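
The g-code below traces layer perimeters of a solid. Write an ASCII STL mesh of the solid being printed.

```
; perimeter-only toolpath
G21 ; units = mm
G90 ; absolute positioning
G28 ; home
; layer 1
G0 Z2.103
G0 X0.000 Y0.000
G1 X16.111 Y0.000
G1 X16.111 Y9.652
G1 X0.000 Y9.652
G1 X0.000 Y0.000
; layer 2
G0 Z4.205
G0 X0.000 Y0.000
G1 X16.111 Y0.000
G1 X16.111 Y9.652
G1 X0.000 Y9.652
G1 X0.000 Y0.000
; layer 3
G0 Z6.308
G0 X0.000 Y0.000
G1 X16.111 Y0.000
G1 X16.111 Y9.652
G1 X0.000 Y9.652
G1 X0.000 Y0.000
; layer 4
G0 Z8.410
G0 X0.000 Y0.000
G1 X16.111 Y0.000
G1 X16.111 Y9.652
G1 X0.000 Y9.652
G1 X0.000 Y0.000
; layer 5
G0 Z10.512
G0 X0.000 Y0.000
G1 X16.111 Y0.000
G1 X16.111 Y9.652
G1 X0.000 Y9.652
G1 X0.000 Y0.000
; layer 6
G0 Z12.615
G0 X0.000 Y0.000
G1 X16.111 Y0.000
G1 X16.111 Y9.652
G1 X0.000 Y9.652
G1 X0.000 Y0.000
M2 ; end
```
solid part
  facet normal 0.0000 0.0000 -1.0000
    outer loop
      vertex 16.111 9.652 0.000
      vertex 16.111 0.000 0.000
      vertex 0.000 0.000 0.000
    endloop
  endfacet
  facet normal 0.0000 0.0000 -1.0000
    outer loop
      vertex 0.000 9.652 0.000
      vertex 16.111 9.652 0.000
      vertex 0.000 0.000 0.000
    endloop
  endfacet
  facet normal 0.0000 0.0000 1.0000
    outer loop
      vertex 0.000 0.000 12.615
      vertex 16.111 0.000 12.615
      vertex 16.111 9.652 12.615
    endloop
  endfacet
  facet normal 0.0000 0.0000 1.0000
    outer loop
      vertex 0.000 0.000 12.615
      vertex 16.111 9.652 12.615
      vertex 0.000 9.652 12.615
    endloop
  endfacet
  facet normal 0.0000 -1.0000 0.0000
    outer loop
      vertex 0.000 0.000 0.000
      vertex 16.111 0.000 0.000
      vertex 16.111 0.000 12.615
    endloop
  endfacet
  facet normal 0.0000 -1.0000 0.0000
    outer loop
      vertex 0.000 0.000 0.000
      vertex 16.111 0.000 12.615
      vertex 0.000 0.000 12.615
    endloop
  endfacet
  facet normal 0.0000 1.0000 0.0000
    outer loop
      vertex 16.111 9.652 12.615
      vertex 16.111 9.652 0.000
      vertex 0.000 9.652 0.000
    endloop
  endfacet
  facet normal 0.0000 1.0000 0.0000
    outer loop
      vertex 0.000 9.652 12.615
      vertex 16.111 9.652 12.615
      vertex 0.000 9.652 0.000
    endloop
  endfacet
  facet normal -1.0000 0.0000 0.0000
    outer loop
      vertex 0.000 9.652 12.615
      vertex 0.000 9.652 0.000
      vertex 0.000 0.000 0.000
    endloop
  endfacet
  facet normal -1.0000 0.0000 0.0000
    outer loop
      vertex 0.000 0.000 12.615
      vertex 0.000 9.652 12.615
      vertex 0.000 0.000 0.000
    endloop
  endfacet
  facet normal 1.0000 0.0000 0.0000
    outer loop
      vertex 16.111 0.000 0.000
      vertex 16.111 9.652 0.000
      vertex 16.111 9.652 12.615
    endloop
  endfacet
  facet normal 1.0000 0.0000 0.0000
    outer loop
      vertex 16.111 0.000 0.000
      vertex 16.111 9.652 12.615
      vertex 16.111 0.000 12.615
    endloop
  endfacet
endsolid part

The G0 Z moves step by Δz≈2.103 mm. Every layer's G1 loop is the same polygon, so the solid is a straight extrusion of it from z=0 to z≈12.6. Closing with flat bottom and top caps and triangulating gives 12 facets — a rectangular box, roughly 16.1 × 9.65 mm footprint and 12.6 mm tall.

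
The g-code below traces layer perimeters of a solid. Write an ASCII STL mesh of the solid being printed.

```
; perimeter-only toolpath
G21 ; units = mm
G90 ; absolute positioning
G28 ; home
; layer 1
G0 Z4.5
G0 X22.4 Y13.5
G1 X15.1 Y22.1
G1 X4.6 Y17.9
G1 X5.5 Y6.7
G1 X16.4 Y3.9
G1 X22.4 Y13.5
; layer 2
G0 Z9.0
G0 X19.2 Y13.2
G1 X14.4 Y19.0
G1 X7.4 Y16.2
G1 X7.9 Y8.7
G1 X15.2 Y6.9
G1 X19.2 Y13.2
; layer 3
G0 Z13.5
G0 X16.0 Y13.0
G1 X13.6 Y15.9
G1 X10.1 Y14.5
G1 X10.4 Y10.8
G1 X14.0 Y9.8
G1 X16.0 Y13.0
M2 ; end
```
solid part
  facet normal 0.0000 0.0000 -1.0000
    outer loop
      vertex 1.9 19.6 0.0
      vertex 15.9 25.2 0.0
      vertex 25.6 13.7 0.0
    endloop
  endfacet
  facet normal 0.0000 0.0000 -1.0000
    outer loop
      vertex 3.0 4.6 0.0
      vertex 1.9 19.6 0.0
      vertex 25.6 13.7 0.0
    endloop
  endfacet
  facet normal 0.0000 0.0000 -1.0000
    outer loop
      vertex 17.6 0.9 0.0
      vertex 3.0 4.6 0.0
      vertex 25.6 13.7 0.0
    endloop
  endfacet
  facet normal 0.6624 0.5587 0.4990
    outer loop
      vertex 25.6 13.7 0.0
      vertex 15.9 25.2 0.0
      vertex 12.8 12.8 18.0
    endloop
  endfacet
  facet normal -0.3219 0.8047 0.4989
    outer loop
      vertex 15.9 25.2 0.0
      vertex 1.9 19.6 0.0
      vertex 12.8 12.8 18.0
    endloop
  endfacet
  facet normal -0.8641 -0.0634 0.4993
    outer loop
      vertex 1.9 19.6 0.0
      vertex 3.0 4.6 0.0
      vertex 12.8 12.8 18.0
    endloop
  endfacet
  facet normal -0.2129 -0.8402 0.4987
    outer loop
      vertex 3.0 4.6 0.0
      vertex 17.6 0.9 0.0
      vertex 12.8 12.8 18.0
    endloop
  endfacet
  facet normal 0.7347 -0.4592 0.4995
    outer loop
      vertex 17.6 0.9 0.0
      vertex 25.6 13.7 0.0
      vertex 12.8 12.8 18.0
    endloop
  endfacet
endsolid part

The G0 Z moves step by Δz≈4.5 mm. The G1 loops shrink linearly with z, so the solid tapers from its base footprint up to z≈18. Closing with a flat bottom cap and the tapered top and triangulating gives 8 facets — a regular 5-sided pyramid, base circumscribed radius ≈ 12.8 mm, apex at z ≈ 18 mm.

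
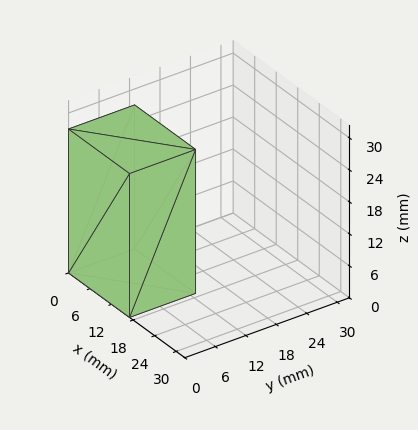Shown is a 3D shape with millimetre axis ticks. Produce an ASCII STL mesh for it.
Reading the render: the shape is a rectangular box, roughly 17 × 13 mm footprint and 27 mm tall (dimensions read to the nearest mm from the axis ticks). For the STL, each face is triangulated and given an outward normal.

solid part
  facet normal 0.0000 0.0000 -1.0000
    outer loop
      vertex 17.00 13.00 0.00
      vertex 17.00 0.00 0.00
      vertex 0.00 0.00 0.00
    endloop
  endfacet
  facet normal 0.0000 0.0000 -1.0000
    outer loop
      vertex 0.00 13.00 0.00
      vertex 17.00 13.00 0.00
      vertex 0.00 0.00 0.00
    endloop
  endfacet
  facet normal 0.0000 0.0000 1.0000
    outer loop
      vertex 0.00 0.00 27.00
      vertex 17.00 0.00 27.00
      vertex 17.00 13.00 27.00
    endloop
  endfacet
  facet normal 0.0000 0.0000 1.0000
    outer loop
      vertex 0.00 0.00 27.00
      vertex 17.00 13.00 27.00
      vertex 0.00 13.00 27.00
    endloop
  endfacet
  facet normal 0.0000 -1.0000 0.0000
    outer loop
      vertex 0.00 0.00 0.00
      vertex 17.00 0.00 0.00
      vertex 17.00 0.00 27.00
    endloop
  endfacet
  facet normal 0.0000 -1.0000 0.0000
    outer loop
      vertex 0.00 0.00 0.00
      vertex 17.00 0.00 27.00
      vertex 0.00 0.00 27.00
    endloop
  endfacet
  facet normal 0.0000 1.0000 0.0000
    outer loop
      vertex 17.00 13.00 27.00
      vertex 17.00 13.00 0.00
      vertex 0.00 13.00 0.00
    endloop
  endfacet
  facet normal 0.0000 1.0000 0.0000
    outer loop
      vertex 0.00 13.00 27.00
      vertex 17.00 13.00 27.00
      vertex 0.00 13.00 0.00
    endloop
  endfacet
  facet normal -1.0000 0.0000 0.0000
    outer loop
      vertex 0.00 13.00 27.00
      vertex 0.00 13.00 0.00
      vertex 0.00 0.00 0.00
    endloop
  endfacet
  facet normal -1.0000 0.0000 0.0000
    outer loop
      vertex 0.00 0.00 27.00
      vertex 0.00 13.00 27.00
      vertex 0.00 0.00 0.00
    endloop
  endfacet
  facet normal 1.0000 0.0000 0.0000
    outer loop
      vertex 17.00 0.00 0.00
      vertex 17.00 13.00 0.00
      vertex 17.00 13.00 27.00
    endloop
  endfacet
  facet normal 1.0000 0.0000 0.0000
    outer loop
      vertex 17.00 0.00 0.00
      vertex 17.00 13.00 27.00
      vertex 17.00 0.00 27.00
    endloop
  endfacet
endsolid part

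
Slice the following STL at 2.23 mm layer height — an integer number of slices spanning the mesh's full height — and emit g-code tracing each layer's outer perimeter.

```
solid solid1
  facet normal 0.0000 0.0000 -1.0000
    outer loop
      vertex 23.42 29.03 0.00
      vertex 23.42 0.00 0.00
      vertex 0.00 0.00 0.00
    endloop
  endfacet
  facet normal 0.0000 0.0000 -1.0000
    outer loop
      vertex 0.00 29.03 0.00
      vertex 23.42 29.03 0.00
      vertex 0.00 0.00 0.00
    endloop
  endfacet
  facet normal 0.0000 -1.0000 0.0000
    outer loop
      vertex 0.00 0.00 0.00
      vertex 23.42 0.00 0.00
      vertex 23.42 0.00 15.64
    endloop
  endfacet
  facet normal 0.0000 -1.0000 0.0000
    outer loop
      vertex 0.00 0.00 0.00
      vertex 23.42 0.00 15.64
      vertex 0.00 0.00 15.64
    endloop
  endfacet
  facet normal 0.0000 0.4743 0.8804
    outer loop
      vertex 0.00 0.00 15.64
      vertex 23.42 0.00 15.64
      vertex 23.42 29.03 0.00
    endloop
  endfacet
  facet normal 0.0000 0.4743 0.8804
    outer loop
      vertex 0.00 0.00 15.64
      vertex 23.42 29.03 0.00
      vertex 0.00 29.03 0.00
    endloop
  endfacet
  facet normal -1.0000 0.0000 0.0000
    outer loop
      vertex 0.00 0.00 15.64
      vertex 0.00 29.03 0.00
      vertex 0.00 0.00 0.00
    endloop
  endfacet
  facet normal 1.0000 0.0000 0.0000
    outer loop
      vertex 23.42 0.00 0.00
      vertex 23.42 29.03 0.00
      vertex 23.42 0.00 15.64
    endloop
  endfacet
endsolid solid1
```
; perimeter-only toolpath
G21 ; units = mm
G90 ; absolute positioning
G28 ; home
; layer 1
G0 Z2.23
G0 X0.00 Y0.00
G1 X23.42 Y0.00
G1 X23.42 Y24.88
G1 X0.00 Y24.88
G1 X0.00 Y0.00
; layer 2
G0 Z4.47
G0 X0.00 Y0.00
G1 X23.42 Y0.00
G1 X23.42 Y20.74
G1 X0.00 Y20.74
G1 X0.00 Y0.00
; layer 3
G0 Z6.70
G0 X0.00 Y0.00
G1 X23.42 Y0.00
G1 X23.42 Y16.59
G1 X0.00 Y16.59
G1 X0.00 Y0.00
; layer 4
G0 Z8.94
G0 X0.00 Y0.00
G1 X23.42 Y0.00
G1 X23.42 Y12.44
G1 X0.00 Y12.44
G1 X0.00 Y0.00
; layer 5
G0 Z11.17
G0 X0.00 Y0.00
G1 X23.42 Y0.00
G1 X23.42 Y8.29
G1 X0.00 Y8.29
G1 X0.00 Y0.00
; layer 6
G0 Z13.41
G0 X0.00 Y0.00
G1 X23.42 Y0.00
G1 X23.42 Y4.15
G1 X0.00 Y4.15
G1 X0.00 Y0.00
M2 ; end

The solid is a wedge (ramp): 23.4 × 29 mm base, rising to 15.6 mm along the y=0 edge and sloping linearly to z=0 at y=29. Slicing at Δz = 2.23 mm — 7 equal slices spanning the solid's height, so layer i sits at z = i·h/7 — gives 6 non-empty perimeters. Each is a 4-segment closed polygon; G0 lifts to the layer z and rapids to the start vertex, then G1 traces the edges. The cross-section shrinks linearly with z (the slice at the apex is degenerate and omitted).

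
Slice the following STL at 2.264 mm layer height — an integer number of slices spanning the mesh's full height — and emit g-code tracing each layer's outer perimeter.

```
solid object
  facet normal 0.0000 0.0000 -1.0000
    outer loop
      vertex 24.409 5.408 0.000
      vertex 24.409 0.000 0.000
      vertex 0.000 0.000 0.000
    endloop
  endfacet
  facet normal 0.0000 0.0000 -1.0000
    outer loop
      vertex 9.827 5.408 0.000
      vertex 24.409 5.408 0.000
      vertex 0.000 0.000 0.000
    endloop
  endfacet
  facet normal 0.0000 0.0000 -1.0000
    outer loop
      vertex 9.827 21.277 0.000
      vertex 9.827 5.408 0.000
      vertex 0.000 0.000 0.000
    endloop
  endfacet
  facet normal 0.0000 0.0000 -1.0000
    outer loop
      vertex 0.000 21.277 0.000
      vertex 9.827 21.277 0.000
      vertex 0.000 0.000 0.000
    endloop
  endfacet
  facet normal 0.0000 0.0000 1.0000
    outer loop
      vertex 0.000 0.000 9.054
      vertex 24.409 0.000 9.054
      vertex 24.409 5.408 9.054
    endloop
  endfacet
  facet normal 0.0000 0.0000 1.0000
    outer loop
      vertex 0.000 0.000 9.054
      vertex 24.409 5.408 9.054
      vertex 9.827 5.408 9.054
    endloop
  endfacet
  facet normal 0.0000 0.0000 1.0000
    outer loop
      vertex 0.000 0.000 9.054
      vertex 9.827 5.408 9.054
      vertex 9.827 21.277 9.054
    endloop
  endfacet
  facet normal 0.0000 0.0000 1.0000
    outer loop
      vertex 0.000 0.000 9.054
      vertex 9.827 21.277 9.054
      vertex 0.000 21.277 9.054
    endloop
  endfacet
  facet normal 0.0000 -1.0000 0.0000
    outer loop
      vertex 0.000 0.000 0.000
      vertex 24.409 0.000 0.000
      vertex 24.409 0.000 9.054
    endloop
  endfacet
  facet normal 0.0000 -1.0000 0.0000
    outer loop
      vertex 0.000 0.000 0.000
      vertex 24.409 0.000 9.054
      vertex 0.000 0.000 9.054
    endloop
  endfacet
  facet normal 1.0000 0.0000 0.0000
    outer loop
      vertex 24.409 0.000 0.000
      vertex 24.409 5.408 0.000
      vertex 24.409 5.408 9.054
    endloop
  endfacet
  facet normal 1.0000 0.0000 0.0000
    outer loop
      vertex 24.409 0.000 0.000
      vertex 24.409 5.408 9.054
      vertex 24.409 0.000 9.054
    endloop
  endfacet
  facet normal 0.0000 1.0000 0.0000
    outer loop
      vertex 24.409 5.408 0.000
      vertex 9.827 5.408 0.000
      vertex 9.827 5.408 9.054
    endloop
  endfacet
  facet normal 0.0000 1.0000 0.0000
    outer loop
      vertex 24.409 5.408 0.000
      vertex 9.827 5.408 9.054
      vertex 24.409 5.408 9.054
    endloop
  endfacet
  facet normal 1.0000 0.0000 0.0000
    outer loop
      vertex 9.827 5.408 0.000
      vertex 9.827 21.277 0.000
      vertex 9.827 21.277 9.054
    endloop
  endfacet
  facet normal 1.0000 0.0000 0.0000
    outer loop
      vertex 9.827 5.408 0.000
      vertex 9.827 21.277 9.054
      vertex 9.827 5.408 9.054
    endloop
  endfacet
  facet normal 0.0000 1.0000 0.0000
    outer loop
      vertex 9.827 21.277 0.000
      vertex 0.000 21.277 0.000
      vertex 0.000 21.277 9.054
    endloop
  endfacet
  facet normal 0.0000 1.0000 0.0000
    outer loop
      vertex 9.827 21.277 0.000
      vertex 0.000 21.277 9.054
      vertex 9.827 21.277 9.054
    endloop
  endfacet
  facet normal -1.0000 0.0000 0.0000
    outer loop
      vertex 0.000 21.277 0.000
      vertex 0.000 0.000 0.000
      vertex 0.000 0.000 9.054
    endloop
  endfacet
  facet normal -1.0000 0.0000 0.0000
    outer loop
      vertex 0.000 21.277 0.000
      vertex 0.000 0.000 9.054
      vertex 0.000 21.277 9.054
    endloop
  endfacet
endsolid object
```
; perimeter-only toolpath
G21 ; units = mm
G90 ; absolute positioning
G28 ; home
; layer 1
G0 Z2.264
G0 X0.000 Y0.000
G1 X24.409 Y0.000
G1 X24.409 Y5.408
G1 X9.827 Y5.408
G1 X9.827 Y21.277
G1 X0.000 Y21.277
G1 X0.000 Y0.000
; layer 2
G0 Z4.527
G0 X0.000 Y0.000
G1 X24.409 Y0.000
G1 X24.409 Y5.408
G1 X9.827 Y5.408
G1 X9.827 Y21.277
G1 X0.000 Y21.277
G1 X0.000 Y0.000
; layer 3
G0 Z6.790
G0 X0.000 Y0.000
G1 X24.409 Y0.000
G1 X24.409 Y5.408
G1 X9.827 Y5.408
G1 X9.827 Y21.277
G1 X0.000 Y21.277
G1 X0.000 Y0.000
; layer 4
G0 Z9.054
G0 X0.000 Y0.000
G1 X24.409 Y0.000
G1 X24.409 Y5.408
G1 X9.827 Y5.408
G1 X9.827 Y21.277
G1 X0.000 Y21.277
G1 X0.000 Y0.000
M2 ; end

The solid is an L-shaped prism: outer 24.4 × 21.3 mm, arm thicknesses ≈ 5.41 mm (horizontal) and 9.83 mm (vertical), extruded 9.05 mm in z. Slicing at Δz = 2.264 mm — 4 equal slices spanning the solid's height, so layer i sits at z = i·h/4 — gives 4 non-empty perimeters. Each is a 6-segment closed polygon; G0 lifts to the layer z and rapids to the start vertex, then G1 traces the edges.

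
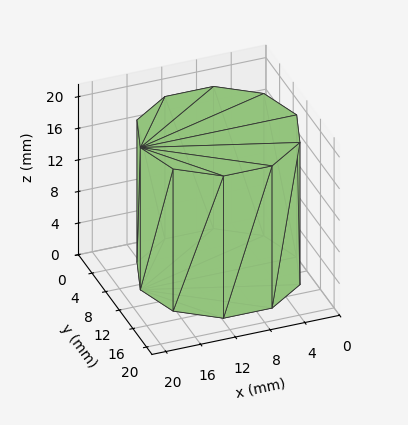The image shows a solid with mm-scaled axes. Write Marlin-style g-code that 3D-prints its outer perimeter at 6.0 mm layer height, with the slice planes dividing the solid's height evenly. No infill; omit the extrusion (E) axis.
Reading the render: the shape is a regular 10-sided prism (a cylinder approximated with 10 flat sides), circumscribed radius ≈ 9 mm, height ≈ 18 mm (dimensions read to the nearest mm from the axis ticks). For the g-code, the solid's height is divided into equal slices at the stated Δz and each level perimeter traced with G1 moves after a G0 lift.

; perimeter-only toolpath
G21 ; units = mm
G90 ; absolute positioning
G28 ; home
; layer 1
G0 Z6.0
G0 X18.0 Y9.0
G1 X16.3 Y14.3
G1 X11.8 Y17.6
G1 X6.2 Y17.6
G1 X1.7 Y14.3
G1 X0.0 Y9.0
G1 X1.7 Y3.7
G1 X6.2 Y0.4
G1 X11.8 Y0.4
G1 X16.3 Y3.7
G1 X18.0 Y9.0
; layer 2
G0 Z12.0
G0 X18.0 Y9.0
G1 X16.3 Y14.3
G1 X11.8 Y17.6
G1 X6.2 Y17.6
G1 X1.7 Y14.3
G1 X0.0 Y9.0
G1 X1.7 Y3.7
G1 X6.2 Y0.4
G1 X11.8 Y0.4
G1 X16.3 Y3.7
G1 X18.0 Y9.0
; layer 3
G0 Z18.0
G0 X18.0 Y9.0
G1 X16.3 Y14.3
G1 X11.8 Y17.6
G1 X6.2 Y17.6
G1 X1.7 Y14.3
G1 X0.0 Y9.0
G1 X1.7 Y3.7
G1 X6.2 Y0.4
G1 X11.8 Y0.4
G1 X16.3 Y3.7
G1 X18.0 Y9.0
M2 ; end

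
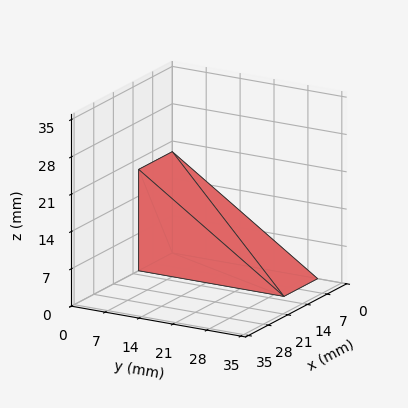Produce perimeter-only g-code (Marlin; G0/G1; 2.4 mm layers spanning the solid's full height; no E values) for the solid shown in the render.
Reading the render: the shape is a wedge (ramp): 12 × 30 mm base, rising to 19 mm along the y=0 edge and sloping linearly to z=0 at y=30 (dimensions read to the nearest mm from the axis ticks). For the g-code, the solid's height is divided into equal slices at the stated Δz and each level perimeter traced with G1 moves after a G0 lift.

; perimeter-only toolpath
G21 ; units = mm
G90 ; absolute positioning
G28 ; home
; layer 1
G0 Z2.4
G0 X0.0 Y0.0
G1 X12.0 Y0.0
G1 X12.0 Y26.2
G1 X0.0 Y26.2
G1 X0.0 Y0.0
; layer 2
G0 Z4.8
G0 X0.0 Y0.0
G1 X12.0 Y0.0
G1 X12.0 Y22.5
G1 X0.0 Y22.5
G1 X0.0 Y0.0
; layer 3
G0 Z7.1
G0 X0.0 Y0.0
G1 X12.0 Y0.0
G1 X12.0 Y18.8
G1 X0.0 Y18.8
G1 X0.0 Y0.0
; layer 4
G0 Z9.5
G0 X0.0 Y0.0
G1 X12.0 Y0.0
G1 X12.0 Y15.0
G1 X0.0 Y15.0
G1 X0.0 Y0.0
; layer 5
G0 Z11.9
G0 X0.0 Y0.0
G1 X12.0 Y0.0
G1 X12.0 Y11.2
G1 X0.0 Y11.2
G1 X0.0 Y0.0
; layer 6
G0 Z14.2
G0 X0.0 Y0.0
G1 X12.0 Y0.0
G1 X12.0 Y7.5
G1 X0.0 Y7.5
G1 X0.0 Y0.0
; layer 7
G0 Z16.6
G0 X0.0 Y0.0
G1 X12.0 Y0.0
G1 X12.0 Y3.8
G1 X0.0 Y3.8
G1 X0.0 Y0.0
M2 ; end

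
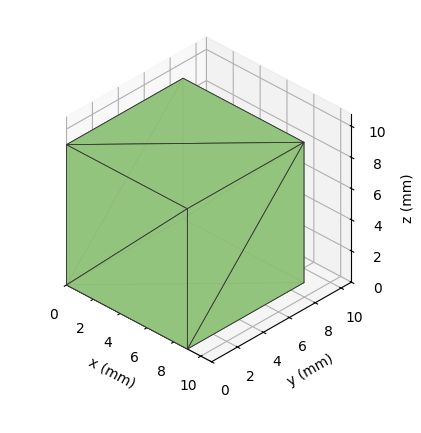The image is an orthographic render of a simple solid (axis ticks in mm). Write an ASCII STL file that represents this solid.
Reading the render: the shape is a rectangular box, roughly 9 × 9 mm footprint and 9 mm tall (dimensions read to the nearest mm from the axis ticks). For the STL, each face is triangulated and given an outward normal.

solid part
  facet normal 0.0000 0.0000 -1.0000
    outer loop
      vertex 9.000 9.000 0.000
      vertex 9.000 0.000 0.000
      vertex 0.000 0.000 0.000
    endloop
  endfacet
  facet normal 0.0000 0.0000 -1.0000
    outer loop
      vertex 0.000 9.000 0.000
      vertex 9.000 9.000 0.000
      vertex 0.000 0.000 0.000
    endloop
  endfacet
  facet normal 0.0000 0.0000 1.0000
    outer loop
      vertex 0.000 0.000 9.000
      vertex 9.000 0.000 9.000
      vertex 9.000 9.000 9.000
    endloop
  endfacet
  facet normal 0.0000 0.0000 1.0000
    outer loop
      vertex 0.000 0.000 9.000
      vertex 9.000 9.000 9.000
      vertex 0.000 9.000 9.000
    endloop
  endfacet
  facet normal 0.0000 -1.0000 0.0000
    outer loop
      vertex 0.000 0.000 0.000
      vertex 9.000 0.000 0.000
      vertex 9.000 0.000 9.000
    endloop
  endfacet
  facet normal 0.0000 -1.0000 0.0000
    outer loop
      vertex 0.000 0.000 0.000
      vertex 9.000 0.000 9.000
      vertex 0.000 0.000 9.000
    endloop
  endfacet
  facet normal 0.0000 1.0000 0.0000
    outer loop
      vertex 9.000 9.000 9.000
      vertex 9.000 9.000 0.000
      vertex 0.000 9.000 0.000
    endloop
  endfacet
  facet normal 0.0000 1.0000 0.0000
    outer loop
      vertex 0.000 9.000 9.000
      vertex 9.000 9.000 9.000
      vertex 0.000 9.000 0.000
    endloop
  endfacet
  facet normal -1.0000 0.0000 0.0000
    outer loop
      vertex 0.000 9.000 9.000
      vertex 0.000 9.000 0.000
      vertex 0.000 0.000 0.000
    endloop
  endfacet
  facet normal -1.0000 0.0000 0.0000
    outer loop
      vertex 0.000 0.000 9.000
      vertex 0.000 9.000 9.000
      vertex 0.000 0.000 0.000
    endloop
  endfacet
  facet normal 1.0000 0.0000 0.0000
    outer loop
      vertex 9.000 0.000 0.000
      vertex 9.000 9.000 0.000
      vertex 9.000 9.000 9.000
    endloop
  endfacet
  facet normal 1.0000 0.0000 0.0000
    outer loop
      vertex 9.000 0.000 0.000
      vertex 9.000 9.000 9.000
      vertex 9.000 0.000 9.000
    endloop
  endfacet
endsolid part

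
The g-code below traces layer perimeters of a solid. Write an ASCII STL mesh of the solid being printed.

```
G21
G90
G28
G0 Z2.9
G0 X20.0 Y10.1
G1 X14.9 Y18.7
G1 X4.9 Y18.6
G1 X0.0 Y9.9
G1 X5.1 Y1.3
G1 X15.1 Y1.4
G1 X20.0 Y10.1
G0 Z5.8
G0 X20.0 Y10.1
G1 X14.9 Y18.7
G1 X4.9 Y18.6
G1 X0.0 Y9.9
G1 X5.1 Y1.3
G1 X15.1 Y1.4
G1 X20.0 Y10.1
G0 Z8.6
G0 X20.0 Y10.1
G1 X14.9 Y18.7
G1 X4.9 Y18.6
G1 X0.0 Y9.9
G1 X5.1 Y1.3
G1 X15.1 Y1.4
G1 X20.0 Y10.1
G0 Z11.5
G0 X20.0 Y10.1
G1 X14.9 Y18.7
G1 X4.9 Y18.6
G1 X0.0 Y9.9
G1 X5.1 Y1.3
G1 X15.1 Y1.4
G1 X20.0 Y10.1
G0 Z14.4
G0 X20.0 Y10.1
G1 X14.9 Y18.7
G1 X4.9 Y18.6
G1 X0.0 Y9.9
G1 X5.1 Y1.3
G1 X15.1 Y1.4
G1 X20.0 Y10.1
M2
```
solid part
  facet normal 0.0000 0.0000 -1.0000
    outer loop
      vertex 4.9 18.6 0.0
      vertex 14.9 18.7 0.0
      vertex 20.0 10.1 0.0
    endloop
  endfacet
  facet normal 0.0000 0.0000 -1.0000
    outer loop
      vertex 0.0 9.9 0.0
      vertex 4.9 18.6 0.0
      vertex 20.0 10.1 0.0
    endloop
  endfacet
  facet normal 0.0000 0.0000 -1.0000
    outer loop
      vertex 5.1 1.3 0.0
      vertex 0.0 9.9 0.0
      vertex 20.0 10.1 0.0
    endloop
  endfacet
  facet normal 0.0000 0.0000 -1.0000
    outer loop
      vertex 15.1 1.4 0.0
      vertex 5.1 1.3 0.0
      vertex 20.0 10.1 0.0
    endloop
  endfacet
  facet normal 0.0000 0.0000 1.0000
    outer loop
      vertex 20.0 10.1 14.4
      vertex 14.9 18.7 14.4
      vertex 4.9 18.6 14.4
    endloop
  endfacet
  facet normal 0.0000 0.0000 1.0000
    outer loop
      vertex 20.0 10.1 14.4
      vertex 4.9 18.6 14.4
      vertex 0.0 9.9 14.4
    endloop
  endfacet
  facet normal 0.0000 0.0000 1.0000
    outer loop
      vertex 20.0 10.1 14.4
      vertex 0.0 9.9 14.4
      vertex 5.1 1.3 14.4
    endloop
  endfacet
  facet normal 0.0000 0.0000 1.0000
    outer loop
      vertex 20.0 10.1 14.4
      vertex 5.1 1.3 14.4
      vertex 15.1 1.4 14.4
    endloop
  endfacet
  facet normal 0.8601 0.5101 0.0000
    outer loop
      vertex 20.0 10.1 0.0
      vertex 14.9 18.7 0.0
      vertex 14.9 18.7 14.4
    endloop
  endfacet
  facet normal 0.8601 0.5101 0.0000
    outer loop
      vertex 20.0 10.1 0.0
      vertex 14.9 18.7 14.4
      vertex 20.0 10.1 14.4
    endloop
  endfacet
  facet normal -0.0100 1.0000 0.0000
    outer loop
      vertex 14.9 18.7 0.0
      vertex 4.9 18.6 0.0
      vertex 4.9 18.6 14.4
    endloop
  endfacet
  facet normal -0.0100 1.0000 0.0000
    outer loop
      vertex 14.9 18.7 0.0
      vertex 4.9 18.6 14.4
      vertex 14.9 18.7 14.4
    endloop
  endfacet
  facet normal -0.8713 0.4907 0.0000
    outer loop
      vertex 4.9 18.6 0.0
      vertex 0.0 9.9 0.0
      vertex 0.0 9.9 14.4
    endloop
  endfacet
  facet normal -0.8713 0.4907 0.0000
    outer loop
      vertex 4.9 18.6 0.0
      vertex 0.0 9.9 14.4
      vertex 4.9 18.6 14.4
    endloop
  endfacet
  facet normal -0.8601 -0.5101 0.0000
    outer loop
      vertex 0.0 9.9 0.0
      vertex 5.1 1.3 0.0
      vertex 5.1 1.3 14.4
    endloop
  endfacet
  facet normal -0.8601 -0.5101 0.0000
    outer loop
      vertex 0.0 9.9 0.0
      vertex 5.1 1.3 14.4
      vertex 0.0 9.9 14.4
    endloop
  endfacet
  facet normal 0.0100 -1.0000 0.0000
    outer loop
      vertex 5.1 1.3 0.0
      vertex 15.1 1.4 0.0
      vertex 15.1 1.4 14.4
    endloop
  endfacet
  facet normal 0.0100 -1.0000 0.0000
    outer loop
      vertex 5.1 1.3 0.0
      vertex 15.1 1.4 14.4
      vertex 5.1 1.3 14.4
    endloop
  endfacet
  facet normal 0.8713 -0.4907 0.0000
    outer loop
      vertex 15.1 1.4 0.0
      vertex 20.0 10.1 0.0
      vertex 20.0 10.1 14.4
    endloop
  endfacet
  facet normal 0.8713 -0.4907 0.0000
    outer loop
      vertex 15.1 1.4 0.0
      vertex 20.0 10.1 14.4
      vertex 15.1 1.4 14.4
    endloop
  endfacet
endsolid part

The G0 Z moves step by Δz≈2.9 mm. Every layer's G1 loop is the same polygon, so the solid is a straight extrusion of it from z=0 to z≈14.4. Closing with flat bottom and top caps and triangulating gives 20 facets — a regular 6-sided prism (a cylinder approximated with 6 flat sides), circumscribed radius ≈ 10 mm, height ≈ 14.4 mm.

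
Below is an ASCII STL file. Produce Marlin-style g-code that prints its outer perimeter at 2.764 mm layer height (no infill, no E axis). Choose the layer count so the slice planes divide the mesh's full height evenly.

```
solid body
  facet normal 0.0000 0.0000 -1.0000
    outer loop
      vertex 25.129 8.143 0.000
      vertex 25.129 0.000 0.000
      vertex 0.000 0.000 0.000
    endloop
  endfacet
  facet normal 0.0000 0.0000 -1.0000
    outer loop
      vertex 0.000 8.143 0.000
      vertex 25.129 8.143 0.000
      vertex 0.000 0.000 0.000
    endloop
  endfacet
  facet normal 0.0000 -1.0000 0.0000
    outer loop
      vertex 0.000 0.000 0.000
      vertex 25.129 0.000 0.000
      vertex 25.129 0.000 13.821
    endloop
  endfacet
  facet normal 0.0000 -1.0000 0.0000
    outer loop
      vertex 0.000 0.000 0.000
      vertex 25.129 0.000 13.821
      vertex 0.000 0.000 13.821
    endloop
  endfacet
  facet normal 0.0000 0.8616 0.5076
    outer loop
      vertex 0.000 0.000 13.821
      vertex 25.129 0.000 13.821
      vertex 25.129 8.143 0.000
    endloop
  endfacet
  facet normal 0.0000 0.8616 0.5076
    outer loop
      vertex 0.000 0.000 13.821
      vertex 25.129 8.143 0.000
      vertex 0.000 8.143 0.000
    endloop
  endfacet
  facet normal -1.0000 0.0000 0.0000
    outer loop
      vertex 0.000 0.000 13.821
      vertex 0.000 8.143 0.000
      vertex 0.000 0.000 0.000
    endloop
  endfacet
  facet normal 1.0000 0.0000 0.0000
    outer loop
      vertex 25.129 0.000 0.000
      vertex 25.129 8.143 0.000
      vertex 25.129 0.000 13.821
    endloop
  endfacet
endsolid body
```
; perimeter-only toolpath
G21 ; units = mm
G90 ; absolute positioning
G28 ; home
; layer 1
G0 Z2.764
G0 X0.000 Y0.000
G1 X25.129 Y0.000
G1 X25.129 Y6.514
G1 X0.000 Y6.514
G1 X0.000 Y0.000
; layer 2
G0 Z5.528
G0 X0.000 Y0.000
G1 X25.129 Y0.000
G1 X25.129 Y4.886
G1 X0.000 Y4.886
G1 X0.000 Y0.000
; layer 3
G0 Z8.293
G0 X0.000 Y0.000
G1 X25.129 Y0.000
G1 X25.129 Y3.257
G1 X0.000 Y3.257
G1 X0.000 Y0.000
; layer 4
G0 Z11.057
G0 X0.000 Y0.000
G1 X25.129 Y0.000
G1 X25.129 Y1.629
G1 X0.000 Y1.629
G1 X0.000 Y0.000
M2 ; end

The solid is a wedge (ramp): 25.1 × 8.14 mm base, rising to 13.8 mm along the y=0 edge and sloping linearly to z=0 at y=8.14. Slicing at Δz = 2.764 mm — 5 equal slices spanning the solid's height, so layer i sits at z = i·h/5 — gives 4 non-empty perimeters. Each is a 4-segment closed polygon; G0 lifts to the layer z and rapids to the start vertex, then G1 traces the edges. The cross-section shrinks linearly with z (the slice at the apex is degenerate and omitted).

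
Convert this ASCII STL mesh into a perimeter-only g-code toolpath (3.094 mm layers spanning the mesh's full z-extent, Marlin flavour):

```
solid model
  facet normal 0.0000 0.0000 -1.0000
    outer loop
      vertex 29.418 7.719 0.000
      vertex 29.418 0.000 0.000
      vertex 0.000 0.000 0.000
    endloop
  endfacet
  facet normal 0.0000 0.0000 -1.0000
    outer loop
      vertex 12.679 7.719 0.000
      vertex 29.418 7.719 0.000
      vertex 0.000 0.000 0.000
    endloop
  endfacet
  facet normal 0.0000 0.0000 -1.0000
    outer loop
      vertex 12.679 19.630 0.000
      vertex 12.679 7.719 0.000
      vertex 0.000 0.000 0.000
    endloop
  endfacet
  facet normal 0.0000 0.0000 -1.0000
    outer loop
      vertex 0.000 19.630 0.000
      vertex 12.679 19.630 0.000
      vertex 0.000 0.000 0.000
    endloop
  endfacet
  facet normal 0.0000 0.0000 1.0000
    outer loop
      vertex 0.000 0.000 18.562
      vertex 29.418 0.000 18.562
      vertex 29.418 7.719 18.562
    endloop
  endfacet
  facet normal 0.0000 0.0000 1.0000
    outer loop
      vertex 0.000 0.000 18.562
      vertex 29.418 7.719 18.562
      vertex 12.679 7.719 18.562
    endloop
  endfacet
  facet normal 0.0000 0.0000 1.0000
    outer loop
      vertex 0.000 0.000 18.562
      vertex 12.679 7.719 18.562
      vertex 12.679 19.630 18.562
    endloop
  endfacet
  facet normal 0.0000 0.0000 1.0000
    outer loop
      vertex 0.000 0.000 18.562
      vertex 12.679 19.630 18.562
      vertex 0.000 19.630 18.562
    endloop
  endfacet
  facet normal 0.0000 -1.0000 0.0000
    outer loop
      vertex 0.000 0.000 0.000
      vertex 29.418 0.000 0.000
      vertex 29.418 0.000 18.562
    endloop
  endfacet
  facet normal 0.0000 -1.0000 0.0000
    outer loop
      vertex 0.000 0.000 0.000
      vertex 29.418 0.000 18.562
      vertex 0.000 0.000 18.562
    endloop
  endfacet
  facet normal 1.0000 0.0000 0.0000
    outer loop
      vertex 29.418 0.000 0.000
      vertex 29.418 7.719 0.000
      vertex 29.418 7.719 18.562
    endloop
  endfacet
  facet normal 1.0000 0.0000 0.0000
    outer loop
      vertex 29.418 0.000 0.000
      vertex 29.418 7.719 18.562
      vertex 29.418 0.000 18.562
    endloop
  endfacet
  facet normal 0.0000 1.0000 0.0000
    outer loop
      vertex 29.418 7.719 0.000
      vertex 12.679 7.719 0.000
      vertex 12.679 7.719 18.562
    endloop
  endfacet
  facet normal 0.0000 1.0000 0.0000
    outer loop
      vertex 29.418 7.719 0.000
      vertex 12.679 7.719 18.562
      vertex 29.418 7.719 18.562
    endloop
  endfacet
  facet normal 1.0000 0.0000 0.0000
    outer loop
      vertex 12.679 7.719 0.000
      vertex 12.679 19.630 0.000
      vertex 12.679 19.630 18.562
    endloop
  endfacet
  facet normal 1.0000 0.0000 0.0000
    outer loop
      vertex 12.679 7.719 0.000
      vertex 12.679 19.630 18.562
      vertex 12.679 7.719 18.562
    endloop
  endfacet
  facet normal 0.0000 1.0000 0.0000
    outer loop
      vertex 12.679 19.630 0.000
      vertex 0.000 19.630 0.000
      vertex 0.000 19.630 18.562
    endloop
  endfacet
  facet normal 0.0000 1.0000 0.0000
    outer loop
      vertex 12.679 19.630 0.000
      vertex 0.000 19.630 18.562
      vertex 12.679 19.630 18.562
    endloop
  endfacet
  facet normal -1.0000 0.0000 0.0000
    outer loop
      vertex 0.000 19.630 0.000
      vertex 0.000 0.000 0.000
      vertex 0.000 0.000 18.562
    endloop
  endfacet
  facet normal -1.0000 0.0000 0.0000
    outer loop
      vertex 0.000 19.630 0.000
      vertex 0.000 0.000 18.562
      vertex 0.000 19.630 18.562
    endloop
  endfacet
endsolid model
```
; perimeter-only toolpath
G21 ; units = mm
G90 ; absolute positioning
G28 ; home
; layer 1
G0 Z3.094
G0 X0.000 Y0.000
G1 X29.418 Y0.000
G1 X29.418 Y7.719
G1 X12.679 Y7.719
G1 X12.679 Y19.630
G1 X0.000 Y19.630
G1 X0.000 Y0.000
; layer 2
G0 Z6.187
G0 X0.000 Y0.000
G1 X29.418 Y0.000
G1 X29.418 Y7.719
G1 X12.679 Y7.719
G1 X12.679 Y19.630
G1 X0.000 Y19.630
G1 X0.000 Y0.000
; layer 3
G0 Z9.281
G0 X0.000 Y0.000
G1 X29.418 Y0.000
G1 X29.418 Y7.719
G1 X12.679 Y7.719
G1 X12.679 Y19.630
G1 X0.000 Y19.630
G1 X0.000 Y0.000
; layer 4
G0 Z12.375
G0 X0.000 Y0.000
G1 X29.418 Y0.000
G1 X29.418 Y7.719
G1 X12.679 Y7.719
G1 X12.679 Y19.630
G1 X0.000 Y19.630
G1 X0.000 Y0.000
; layer 5
G0 Z15.468
G0 X0.000 Y0.000
G1 X29.418 Y0.000
G1 X29.418 Y7.719
G1 X12.679 Y7.719
G1 X12.679 Y19.630
G1 X0.000 Y19.630
G1 X0.000 Y0.000
; layer 6
G0 Z18.562
G0 X0.000 Y0.000
G1 X29.418 Y0.000
G1 X29.418 Y7.719
G1 X12.679 Y7.719
G1 X12.679 Y19.630
G1 X0.000 Y19.630
G1 X0.000 Y0.000
M2 ; end

The solid is an L-shaped prism: outer 29.4 × 19.6 mm, arm thicknesses ≈ 7.72 mm (horizontal) and 12.7 mm (vertical), extruded 18.6 mm in z. Slicing at Δz = 3.094 mm — 6 equal slices spanning the solid's height, so layer i sits at z = i·h/6 — gives 6 non-empty perimeters. Each is a 6-segment closed polygon; G0 lifts to the layer z and rapids to the start vertex, then G1 traces the edges.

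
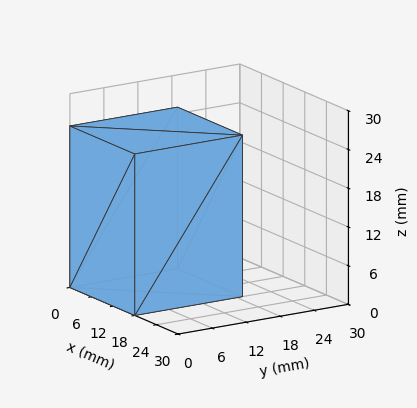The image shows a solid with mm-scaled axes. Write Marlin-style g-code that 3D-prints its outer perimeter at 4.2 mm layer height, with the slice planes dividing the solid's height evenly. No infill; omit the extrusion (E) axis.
Reading the render: the shape is a rectangular box, roughly 18 × 19 mm footprint and 25 mm tall (dimensions read to the nearest mm from the axis ticks). For the g-code, the solid's height is divided into equal slices at the stated Δz and each level perimeter traced with G1 moves after a G0 lift.

; perimeter-only toolpath
G21 ; units = mm
G90 ; absolute positioning
G28 ; home
; layer 1
G0 Z4.2
G0 X0.0 Y0.0
G1 X18.0 Y0.0
G1 X18.0 Y19.0
G1 X0.0 Y19.0
G1 X0.0 Y0.0
; layer 2
G0 Z8.3
G0 X0.0 Y0.0
G1 X18.0 Y0.0
G1 X18.0 Y19.0
G1 X0.0 Y19.0
G1 X0.0 Y0.0
; layer 3
G0 Z12.5
G0 X0.0 Y0.0
G1 X18.0 Y0.0
G1 X18.0 Y19.0
G1 X0.0 Y19.0
G1 X0.0 Y0.0
; layer 4
G0 Z16.7
G0 X0.0 Y0.0
G1 X18.0 Y0.0
G1 X18.0 Y19.0
G1 X0.0 Y19.0
G1 X0.0 Y0.0
; layer 5
G0 Z20.8
G0 X0.0 Y0.0
G1 X18.0 Y0.0
G1 X18.0 Y19.0
G1 X0.0 Y19.0
G1 X0.0 Y0.0
; layer 6
G0 Z25.0
G0 X0.0 Y0.0
G1 X18.0 Y0.0
G1 X18.0 Y19.0
G1 X0.0 Y19.0
G1 X0.0 Y0.0
M2 ; end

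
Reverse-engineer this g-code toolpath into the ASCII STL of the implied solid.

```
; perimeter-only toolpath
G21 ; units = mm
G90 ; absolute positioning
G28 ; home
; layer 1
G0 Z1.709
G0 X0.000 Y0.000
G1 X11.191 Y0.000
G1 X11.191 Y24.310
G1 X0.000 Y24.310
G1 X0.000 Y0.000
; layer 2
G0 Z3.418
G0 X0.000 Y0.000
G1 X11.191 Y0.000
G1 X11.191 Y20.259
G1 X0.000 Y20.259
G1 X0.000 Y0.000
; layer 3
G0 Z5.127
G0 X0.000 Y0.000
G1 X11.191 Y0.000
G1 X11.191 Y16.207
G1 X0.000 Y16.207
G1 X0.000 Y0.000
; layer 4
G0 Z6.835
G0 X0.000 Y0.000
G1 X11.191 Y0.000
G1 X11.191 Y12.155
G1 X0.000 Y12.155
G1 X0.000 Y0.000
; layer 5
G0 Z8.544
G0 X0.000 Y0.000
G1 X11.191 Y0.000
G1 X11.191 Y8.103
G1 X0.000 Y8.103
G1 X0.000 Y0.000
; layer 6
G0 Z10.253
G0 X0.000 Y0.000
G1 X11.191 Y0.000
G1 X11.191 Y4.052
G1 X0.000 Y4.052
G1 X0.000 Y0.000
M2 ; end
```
solid part
  facet normal 0.0000 0.0000 -1.0000
    outer loop
      vertex 11.191 28.362 0.000
      vertex 11.191 0.000 0.000
      vertex 0.000 0.000 0.000
    endloop
  endfacet
  facet normal 0.0000 0.0000 -1.0000
    outer loop
      vertex 0.000 28.362 0.000
      vertex 11.191 28.362 0.000
      vertex 0.000 0.000 0.000
    endloop
  endfacet
  facet normal 0.0000 -1.0000 0.0000
    outer loop
      vertex 0.000 0.000 0.000
      vertex 11.191 0.000 0.000
      vertex 11.191 0.000 11.962
    endloop
  endfacet
  facet normal 0.0000 -1.0000 0.0000
    outer loop
      vertex 0.000 0.000 0.000
      vertex 11.191 0.000 11.962
      vertex 0.000 0.000 11.962
    endloop
  endfacet
  facet normal 0.0000 0.3886 0.9214
    outer loop
      vertex 0.000 0.000 11.962
      vertex 11.191 0.000 11.962
      vertex 11.191 28.362 0.000
    endloop
  endfacet
  facet normal 0.0000 0.3886 0.9214
    outer loop
      vertex 0.000 0.000 11.962
      vertex 11.191 28.362 0.000
      vertex 0.000 28.362 0.000
    endloop
  endfacet
  facet normal -1.0000 0.0000 0.0000
    outer loop
      vertex 0.000 0.000 11.962
      vertex 0.000 28.362 0.000
      vertex 0.000 0.000 0.000
    endloop
  endfacet
  facet normal 1.0000 0.0000 0.0000
    outer loop
      vertex 11.191 0.000 0.000
      vertex 11.191 28.362 0.000
      vertex 11.191 0.000 11.962
    endloop
  endfacet
endsolid part

The G0 Z moves step by Δz≈1.709 mm. The G1 loops shrink linearly with z, so the solid tapers from its base footprint up to z≈12. Closing with a flat bottom cap and the tapered top and triangulating gives 8 facets — a wedge (ramp): 11.2 × 28.4 mm base, rising to 12 mm along the y=0 edge and sloping linearly to z=0 at y=28.4.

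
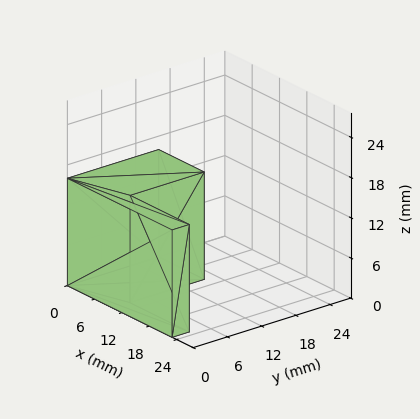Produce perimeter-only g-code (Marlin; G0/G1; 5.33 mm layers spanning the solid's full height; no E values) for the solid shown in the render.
Reading the render: the shape is an L-shaped prism: outer 23 × 16 mm, arm thicknesses ≈ 3 mm (horizontal) and 10 mm (vertical), extruded 16 mm in z (dimensions read to the nearest mm from the axis ticks). For the g-code, the solid's height is divided into equal slices at the stated Δz and each level perimeter traced with G1 moves after a G0 lift.

; perimeter-only toolpath
G21 ; units = mm
G90 ; absolute positioning
G28 ; home
; layer 1
G0 Z5.33
G0 X0.00 Y0.00
G1 X23.00 Y0.00
G1 X23.00 Y3.00
G1 X10.00 Y3.00
G1 X10.00 Y16.00
G1 X0.00 Y16.00
G1 X0.00 Y0.00
; layer 2
G0 Z10.67
G0 X0.00 Y0.00
G1 X23.00 Y0.00
G1 X23.00 Y3.00
G1 X10.00 Y3.00
G1 X10.00 Y16.00
G1 X0.00 Y16.00
G1 X0.00 Y0.00
; layer 3
G0 Z16.00
G0 X0.00 Y0.00
G1 X23.00 Y0.00
G1 X23.00 Y3.00
G1 X10.00 Y3.00
G1 X10.00 Y16.00
G1 X0.00 Y16.00
G1 X0.00 Y0.00
M2 ; end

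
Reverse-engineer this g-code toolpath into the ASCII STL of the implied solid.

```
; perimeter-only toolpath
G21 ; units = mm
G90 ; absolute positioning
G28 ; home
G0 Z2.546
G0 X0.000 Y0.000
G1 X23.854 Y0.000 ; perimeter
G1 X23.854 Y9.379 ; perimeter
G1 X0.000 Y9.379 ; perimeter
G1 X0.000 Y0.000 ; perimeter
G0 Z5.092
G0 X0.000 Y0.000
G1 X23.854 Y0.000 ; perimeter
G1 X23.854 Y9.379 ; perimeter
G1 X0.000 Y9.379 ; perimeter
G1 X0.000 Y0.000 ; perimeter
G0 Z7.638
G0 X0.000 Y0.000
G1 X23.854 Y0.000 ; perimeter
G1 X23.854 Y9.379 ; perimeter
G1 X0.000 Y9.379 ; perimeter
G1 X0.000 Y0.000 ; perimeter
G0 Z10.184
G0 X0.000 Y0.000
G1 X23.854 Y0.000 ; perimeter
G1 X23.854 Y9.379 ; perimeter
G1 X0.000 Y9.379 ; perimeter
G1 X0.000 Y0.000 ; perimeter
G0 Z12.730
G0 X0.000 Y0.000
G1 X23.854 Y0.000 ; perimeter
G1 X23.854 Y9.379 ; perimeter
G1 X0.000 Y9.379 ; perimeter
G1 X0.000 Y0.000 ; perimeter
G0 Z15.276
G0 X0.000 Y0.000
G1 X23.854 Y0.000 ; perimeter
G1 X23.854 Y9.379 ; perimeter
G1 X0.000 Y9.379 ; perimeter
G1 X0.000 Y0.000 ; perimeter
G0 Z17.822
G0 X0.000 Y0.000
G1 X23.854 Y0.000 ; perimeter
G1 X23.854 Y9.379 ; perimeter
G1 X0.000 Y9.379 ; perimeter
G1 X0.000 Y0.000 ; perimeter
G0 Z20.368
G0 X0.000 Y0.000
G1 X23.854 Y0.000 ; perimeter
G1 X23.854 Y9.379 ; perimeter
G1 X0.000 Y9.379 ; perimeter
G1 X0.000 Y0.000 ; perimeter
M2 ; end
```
solid part
  facet normal 0.0000 0.0000 -1.0000
    outer loop
      vertex 23.854 9.379 0.000
      vertex 23.854 0.000 0.000
      vertex 0.000 0.000 0.000
    endloop
  endfacet
  facet normal 0.0000 0.0000 -1.0000
    outer loop
      vertex 0.000 9.379 0.000
      vertex 23.854 9.379 0.000
      vertex 0.000 0.000 0.000
    endloop
  endfacet
  facet normal 0.0000 0.0000 1.0000
    outer loop
      vertex 0.000 0.000 20.368
      vertex 23.854 0.000 20.368
      vertex 23.854 9.379 20.368
    endloop
  endfacet
  facet normal 0.0000 0.0000 1.0000
    outer loop
      vertex 0.000 0.000 20.368
      vertex 23.854 9.379 20.368
      vertex 0.000 9.379 20.368
    endloop
  endfacet
  facet normal 0.0000 -1.0000 0.0000
    outer loop
      vertex 0.000 0.000 0.000
      vertex 23.854 0.000 0.000
      vertex 23.854 0.000 20.368
    endloop
  endfacet
  facet normal 0.0000 -1.0000 0.0000
    outer loop
      vertex 0.000 0.000 0.000
      vertex 23.854 0.000 20.368
      vertex 0.000 0.000 20.368
    endloop
  endfacet
  facet normal 0.0000 1.0000 0.0000
    outer loop
      vertex 23.854 9.379 20.368
      vertex 23.854 9.379 0.000
      vertex 0.000 9.379 0.000
    endloop
  endfacet
  facet normal 0.0000 1.0000 0.0000
    outer loop
      vertex 0.000 9.379 20.368
      vertex 23.854 9.379 20.368
      vertex 0.000 9.379 0.000
    endloop
  endfacet
  facet normal -1.0000 0.0000 0.0000
    outer loop
      vertex 0.000 9.379 20.368
      vertex 0.000 9.379 0.000
      vertex 0.000 0.000 0.000
    endloop
  endfacet
  facet normal -1.0000 0.0000 0.0000
    outer loop
      vertex 0.000 0.000 20.368
      vertex 0.000 9.379 20.368
      vertex 0.000 0.000 0.000
    endloop
  endfacet
  facet normal 1.0000 0.0000 0.0000
    outer loop
      vertex 23.854 0.000 0.000
      vertex 23.854 9.379 0.000
      vertex 23.854 9.379 20.368
    endloop
  endfacet
  facet normal 1.0000 0.0000 0.0000
    outer loop
      vertex 23.854 0.000 0.000
      vertex 23.854 9.379 20.368
      vertex 23.854 0.000 20.368
    endloop
  endfacet
endsolid part

The G0 Z moves step by Δz≈2.546 mm. Every layer's G1 loop is the same polygon, so the solid is a straight extrusion of it from z=0 to z≈20.4. Closing with flat bottom and top caps and triangulating gives 12 facets — a rectangular box, roughly 23.9 × 9.38 mm footprint and 20.4 mm tall.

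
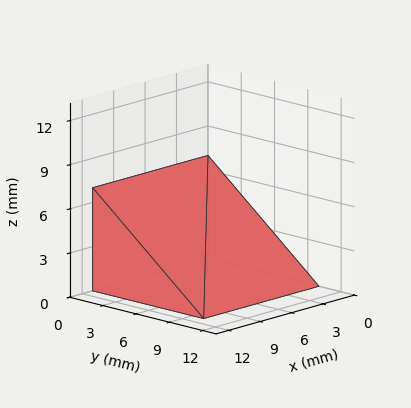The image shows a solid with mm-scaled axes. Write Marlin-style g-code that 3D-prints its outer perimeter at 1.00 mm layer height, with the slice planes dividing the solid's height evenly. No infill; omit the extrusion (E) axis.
Reading the render: the shape is a wedge (ramp): 11 × 10 mm base, rising to 7 mm along the y=0 edge and sloping linearly to z=0 at y=10 (dimensions read to the nearest mm from the axis ticks). For the g-code, the solid's height is divided into equal slices at the stated Δz and each level perimeter traced with G1 moves after a G0 lift.

; perimeter-only toolpath
G21 ; units = mm
G90 ; absolute positioning
G28 ; home
; layer 1
G0 Z1.00
G0 X0.00 Y0.00
G1 X11.00 Y0.00
G1 X11.00 Y8.57
G1 X0.00 Y8.57
G1 X0.00 Y0.00
; layer 2
G0 Z2.00
G0 X0.00 Y0.00
G1 X11.00 Y0.00
G1 X11.00 Y7.14
G1 X0.00 Y7.14
G1 X0.00 Y0.00
; layer 3
G0 Z3.00
G0 X0.00 Y0.00
G1 X11.00 Y0.00
G1 X11.00 Y5.71
G1 X0.00 Y5.71
G1 X0.00 Y0.00
; layer 4
G0 Z4.00
G0 X0.00 Y0.00
G1 X11.00 Y0.00
G1 X11.00 Y4.29
G1 X0.00 Y4.29
G1 X0.00 Y0.00
; layer 5
G0 Z5.00
G0 X0.00 Y0.00
G1 X11.00 Y0.00
G1 X11.00 Y2.86
G1 X0.00 Y2.86
G1 X0.00 Y0.00
; layer 6
G0 Z6.00
G0 X0.00 Y0.00
G1 X11.00 Y0.00
G1 X11.00 Y1.43
G1 X0.00 Y1.43
G1 X0.00 Y0.00
M2 ; end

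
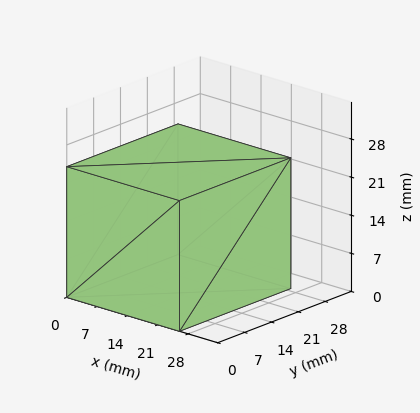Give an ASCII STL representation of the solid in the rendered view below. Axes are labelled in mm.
Reading the render: the shape is a rectangular box, roughly 26 × 29 mm footprint and 24 mm tall (dimensions read to the nearest mm from the axis ticks). For the STL, each face is triangulated and given an outward normal.

solid part
  facet normal 0.0000 0.0000 -1.0000
    outer loop
      vertex 26.00 29.00 0.00
      vertex 26.00 0.00 0.00
      vertex 0.00 0.00 0.00
    endloop
  endfacet
  facet normal 0.0000 0.0000 -1.0000
    outer loop
      vertex 0.00 29.00 0.00
      vertex 26.00 29.00 0.00
      vertex 0.00 0.00 0.00
    endloop
  endfacet
  facet normal 0.0000 0.0000 1.0000
    outer loop
      vertex 0.00 0.00 24.00
      vertex 26.00 0.00 24.00
      vertex 26.00 29.00 24.00
    endloop
  endfacet
  facet normal 0.0000 0.0000 1.0000
    outer loop
      vertex 0.00 0.00 24.00
      vertex 26.00 29.00 24.00
      vertex 0.00 29.00 24.00
    endloop
  endfacet
  facet normal 0.0000 -1.0000 0.0000
    outer loop
      vertex 0.00 0.00 0.00
      vertex 26.00 0.00 0.00
      vertex 26.00 0.00 24.00
    endloop
  endfacet
  facet normal 0.0000 -1.0000 0.0000
    outer loop
      vertex 0.00 0.00 0.00
      vertex 26.00 0.00 24.00
      vertex 0.00 0.00 24.00
    endloop
  endfacet
  facet normal 0.0000 1.0000 0.0000
    outer loop
      vertex 26.00 29.00 24.00
      vertex 26.00 29.00 0.00
      vertex 0.00 29.00 0.00
    endloop
  endfacet
  facet normal 0.0000 1.0000 0.0000
    outer loop
      vertex 0.00 29.00 24.00
      vertex 26.00 29.00 24.00
      vertex 0.00 29.00 0.00
    endloop
  endfacet
  facet normal -1.0000 0.0000 0.0000
    outer loop
      vertex 0.00 29.00 24.00
      vertex 0.00 29.00 0.00
      vertex 0.00 0.00 0.00
    endloop
  endfacet
  facet normal -1.0000 0.0000 0.0000
    outer loop
      vertex 0.00 0.00 24.00
      vertex 0.00 29.00 24.00
      vertex 0.00 0.00 0.00
    endloop
  endfacet
  facet normal 1.0000 0.0000 0.0000
    outer loop
      vertex 26.00 0.00 0.00
      vertex 26.00 29.00 0.00
      vertex 26.00 29.00 24.00
    endloop
  endfacet
  facet normal 1.0000 0.0000 0.0000
    outer loop
      vertex 26.00 0.00 0.00
      vertex 26.00 29.00 24.00
      vertex 26.00 0.00 24.00
    endloop
  endfacet
endsolid part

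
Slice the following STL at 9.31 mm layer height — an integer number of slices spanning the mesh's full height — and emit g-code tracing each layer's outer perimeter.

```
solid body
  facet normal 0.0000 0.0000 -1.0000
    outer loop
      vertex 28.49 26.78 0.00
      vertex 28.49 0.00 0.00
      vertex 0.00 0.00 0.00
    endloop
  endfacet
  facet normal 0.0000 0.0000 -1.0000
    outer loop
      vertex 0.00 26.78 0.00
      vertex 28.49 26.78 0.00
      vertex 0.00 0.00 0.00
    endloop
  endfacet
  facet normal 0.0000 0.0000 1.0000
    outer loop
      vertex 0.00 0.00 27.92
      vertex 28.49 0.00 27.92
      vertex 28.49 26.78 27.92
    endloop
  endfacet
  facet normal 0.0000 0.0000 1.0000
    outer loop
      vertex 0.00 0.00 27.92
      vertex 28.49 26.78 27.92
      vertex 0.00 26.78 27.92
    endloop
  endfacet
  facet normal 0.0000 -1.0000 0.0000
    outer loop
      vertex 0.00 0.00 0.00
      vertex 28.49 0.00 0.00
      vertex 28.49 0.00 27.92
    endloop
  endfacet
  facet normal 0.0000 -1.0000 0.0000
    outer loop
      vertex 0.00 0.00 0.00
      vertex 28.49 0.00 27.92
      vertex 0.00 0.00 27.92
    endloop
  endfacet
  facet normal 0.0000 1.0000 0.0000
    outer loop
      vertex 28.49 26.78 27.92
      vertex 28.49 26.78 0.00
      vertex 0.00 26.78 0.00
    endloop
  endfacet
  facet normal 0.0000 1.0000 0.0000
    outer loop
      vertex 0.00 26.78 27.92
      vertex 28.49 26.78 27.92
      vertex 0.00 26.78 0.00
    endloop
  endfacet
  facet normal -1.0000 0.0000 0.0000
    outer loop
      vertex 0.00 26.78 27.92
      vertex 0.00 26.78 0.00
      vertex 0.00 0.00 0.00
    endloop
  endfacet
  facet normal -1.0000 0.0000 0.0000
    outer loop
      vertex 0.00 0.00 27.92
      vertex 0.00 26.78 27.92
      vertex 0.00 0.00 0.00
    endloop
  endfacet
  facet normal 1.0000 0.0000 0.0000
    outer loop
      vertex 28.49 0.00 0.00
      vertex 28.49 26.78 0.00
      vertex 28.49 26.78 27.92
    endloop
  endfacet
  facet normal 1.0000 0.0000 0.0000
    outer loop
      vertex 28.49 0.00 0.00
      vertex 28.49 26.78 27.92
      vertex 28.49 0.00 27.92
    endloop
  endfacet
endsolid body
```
; perimeter-only toolpath
G21 ; units = mm
G90 ; absolute positioning
G28 ; home
; layer 1
G0 Z9.31
G0 X0.00 Y0.00
G1 X28.49 Y0.00
G1 X28.49 Y26.78
G1 X0.00 Y26.78
G1 X0.00 Y0.00
; layer 2
G0 Z18.61
G0 X0.00 Y0.00
G1 X28.49 Y0.00
G1 X28.49 Y26.78
G1 X0.00 Y26.78
G1 X0.00 Y0.00
; layer 3
G0 Z27.92
G0 X0.00 Y0.00
G1 X28.49 Y0.00
G1 X28.49 Y26.78
G1 X0.00 Y26.78
G1 X0.00 Y0.00
M2 ; end

The solid is a rectangular box, roughly 28.5 × 26.8 mm footprint and 27.9 mm tall. Slicing at Δz = 9.31 mm — 3 equal slices spanning the solid's height, so layer i sits at z = i·h/3 — gives 3 non-empty perimeters. Each is a 4-segment closed polygon; G0 lifts to the layer z and rapids to the start vertex, then G1 traces the edges.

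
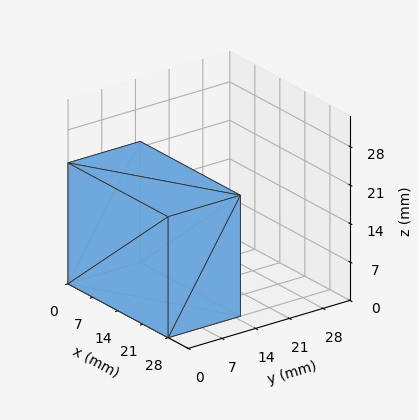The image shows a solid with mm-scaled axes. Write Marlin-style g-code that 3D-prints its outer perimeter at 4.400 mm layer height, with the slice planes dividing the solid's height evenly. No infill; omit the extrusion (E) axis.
Reading the render: the shape is a rectangular box, roughly 28 × 15 mm footprint and 22 mm tall (dimensions read to the nearest mm from the axis ticks). For the g-code, the solid's height is divided into equal slices at the stated Δz and each level perimeter traced with G1 moves after a G0 lift.

; perimeter-only toolpath
G21 ; units = mm
G90 ; absolute positioning
G28 ; home
; layer 1
G0 Z4.400
G0 X0.000 Y0.000
G1 X28.000 Y0.000
G1 X28.000 Y15.000
G1 X0.000 Y15.000
G1 X0.000 Y0.000
; layer 2
G0 Z8.800
G0 X0.000 Y0.000
G1 X28.000 Y0.000
G1 X28.000 Y15.000
G1 X0.000 Y15.000
G1 X0.000 Y0.000
; layer 3
G0 Z13.200
G0 X0.000 Y0.000
G1 X28.000 Y0.000
G1 X28.000 Y15.000
G1 X0.000 Y15.000
G1 X0.000 Y0.000
; layer 4
G0 Z17.600
G0 X0.000 Y0.000
G1 X28.000 Y0.000
G1 X28.000 Y15.000
G1 X0.000 Y15.000
G1 X0.000 Y0.000
; layer 5
G0 Z22.000
G0 X0.000 Y0.000
G1 X28.000 Y0.000
G1 X28.000 Y15.000
G1 X0.000 Y15.000
G1 X0.000 Y0.000
M2 ; end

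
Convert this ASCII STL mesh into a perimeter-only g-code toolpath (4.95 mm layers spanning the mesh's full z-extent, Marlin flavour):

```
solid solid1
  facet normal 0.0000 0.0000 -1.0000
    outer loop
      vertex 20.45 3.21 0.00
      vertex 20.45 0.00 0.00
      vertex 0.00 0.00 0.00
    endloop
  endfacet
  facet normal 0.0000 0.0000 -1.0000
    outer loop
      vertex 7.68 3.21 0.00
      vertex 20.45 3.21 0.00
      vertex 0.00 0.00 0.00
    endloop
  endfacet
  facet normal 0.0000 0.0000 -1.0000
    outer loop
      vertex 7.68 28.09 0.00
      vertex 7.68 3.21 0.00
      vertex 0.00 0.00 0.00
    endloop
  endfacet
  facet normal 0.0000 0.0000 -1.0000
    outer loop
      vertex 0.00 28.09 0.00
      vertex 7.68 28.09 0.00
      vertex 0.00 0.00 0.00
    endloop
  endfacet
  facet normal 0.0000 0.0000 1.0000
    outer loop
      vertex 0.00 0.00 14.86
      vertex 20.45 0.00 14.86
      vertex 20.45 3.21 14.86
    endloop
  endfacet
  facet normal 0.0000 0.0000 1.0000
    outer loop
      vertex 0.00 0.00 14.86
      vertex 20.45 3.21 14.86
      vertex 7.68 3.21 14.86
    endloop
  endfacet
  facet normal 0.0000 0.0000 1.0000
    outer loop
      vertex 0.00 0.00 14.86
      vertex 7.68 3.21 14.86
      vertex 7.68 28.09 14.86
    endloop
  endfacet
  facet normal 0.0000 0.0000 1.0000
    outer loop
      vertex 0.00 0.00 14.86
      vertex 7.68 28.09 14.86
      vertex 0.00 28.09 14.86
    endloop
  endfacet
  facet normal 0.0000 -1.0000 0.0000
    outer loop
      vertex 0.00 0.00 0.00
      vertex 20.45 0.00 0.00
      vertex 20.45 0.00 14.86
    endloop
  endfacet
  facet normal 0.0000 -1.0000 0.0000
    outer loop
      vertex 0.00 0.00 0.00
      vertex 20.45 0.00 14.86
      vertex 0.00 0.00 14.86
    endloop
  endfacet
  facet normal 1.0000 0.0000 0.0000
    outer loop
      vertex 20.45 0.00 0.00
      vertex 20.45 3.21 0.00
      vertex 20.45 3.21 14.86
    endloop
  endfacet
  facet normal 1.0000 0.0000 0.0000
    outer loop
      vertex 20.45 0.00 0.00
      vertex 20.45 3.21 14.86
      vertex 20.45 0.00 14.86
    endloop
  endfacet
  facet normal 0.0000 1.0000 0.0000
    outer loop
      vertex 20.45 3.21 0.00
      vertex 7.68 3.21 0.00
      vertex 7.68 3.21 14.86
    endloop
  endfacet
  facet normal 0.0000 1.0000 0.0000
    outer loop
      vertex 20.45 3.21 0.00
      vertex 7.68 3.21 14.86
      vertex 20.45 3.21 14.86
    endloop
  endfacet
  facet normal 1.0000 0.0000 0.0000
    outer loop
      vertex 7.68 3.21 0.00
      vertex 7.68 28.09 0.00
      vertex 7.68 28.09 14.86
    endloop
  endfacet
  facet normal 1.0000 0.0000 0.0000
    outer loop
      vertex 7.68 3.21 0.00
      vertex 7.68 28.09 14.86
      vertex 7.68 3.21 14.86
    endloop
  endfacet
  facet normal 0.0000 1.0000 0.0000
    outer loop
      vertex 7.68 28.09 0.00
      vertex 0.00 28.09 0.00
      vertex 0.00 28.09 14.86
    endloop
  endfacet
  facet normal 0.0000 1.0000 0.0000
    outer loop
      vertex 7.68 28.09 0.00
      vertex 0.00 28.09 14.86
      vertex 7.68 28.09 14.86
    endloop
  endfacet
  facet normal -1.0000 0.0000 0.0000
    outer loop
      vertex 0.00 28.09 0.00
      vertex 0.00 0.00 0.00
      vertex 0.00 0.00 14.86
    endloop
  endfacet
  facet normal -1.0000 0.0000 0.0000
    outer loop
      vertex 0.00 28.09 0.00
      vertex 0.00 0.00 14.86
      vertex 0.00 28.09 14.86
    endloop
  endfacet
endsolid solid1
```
; perimeter-only toolpath
G21 ; units = mm
G90 ; absolute positioning
G28 ; home
; layer 1
G0 Z4.95
G0 X0.00 Y0.00
G1 X20.45 Y0.00
G1 X20.45 Y3.21
G1 X7.68 Y3.21
G1 X7.68 Y28.09
G1 X0.00 Y28.09
G1 X0.00 Y0.00
; layer 2
G0 Z9.91
G0 X0.00 Y0.00
G1 X20.45 Y0.00
G1 X20.45 Y3.21
G1 X7.68 Y3.21
G1 X7.68 Y28.09
G1 X0.00 Y28.09
G1 X0.00 Y0.00
; layer 3
G0 Z14.86
G0 X0.00 Y0.00
G1 X20.45 Y0.00
G1 X20.45 Y3.21
G1 X7.68 Y3.21
G1 X7.68 Y28.09
G1 X0.00 Y28.09
G1 X0.00 Y0.00
M2 ; end

The solid is an L-shaped prism: outer 20.4 × 28.1 mm, arm thicknesses ≈ 3.21 mm (horizontal) and 7.68 mm (vertical), extruded 14.9 mm in z. Slicing at Δz = 4.95 mm — 3 equal slices spanning the solid's height, so layer i sits at z = i·h/3 — gives 3 non-empty perimeters. Each is a 6-segment closed polygon; G0 lifts to the layer z and rapids to the start vertex, then G1 traces the edges.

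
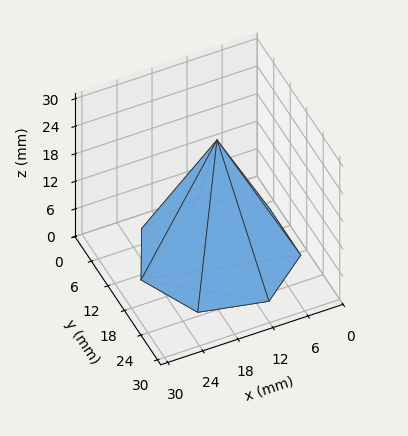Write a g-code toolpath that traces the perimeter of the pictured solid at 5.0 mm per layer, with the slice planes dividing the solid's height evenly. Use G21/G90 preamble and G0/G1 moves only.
Reading the render: the shape is a regular 7-sided pyramid, base circumscribed radius ≈ 13 mm, apex at z ≈ 25 mm (dimensions read to the nearest mm from the axis ticks). For the g-code, the solid's height is divided into equal slices at the stated Δz and each level perimeter traced with G1 moves after a G0 lift.

; perimeter-only toolpath
G21 ; units = mm
G90 ; absolute positioning
G28 ; home
; layer 1
G0 Z5.0
G0 X23.4 Y13.0
G1 X19.5 Y21.2
G1 X10.7 Y23.2
G1 X3.6 Y17.5
G1 X3.6 Y8.5
G1 X10.7 Y2.8
G1 X19.5 Y4.8
G1 X23.4 Y13.0
; layer 2
G0 Z10.0
G0 X20.8 Y13.0
G1 X17.9 Y19.1
G1 X11.3 Y20.6
G1 X6.0 Y16.4
G1 X6.0 Y9.6
G1 X11.3 Y5.4
G1 X17.9 Y6.9
G1 X20.8 Y13.0
; layer 3
G0 Z15.0
G0 X18.2 Y13.0
G1 X16.2 Y17.1
G1 X11.8 Y18.1
G1 X8.3 Y15.2
G1 X8.3 Y10.8
G1 X11.8 Y7.9
G1 X16.2 Y8.9
G1 X18.2 Y13.0
; layer 4
G0 Z20.0
G0 X15.6 Y13.0
G1 X14.6 Y15.0
G1 X12.4 Y15.5
G1 X10.7 Y14.1
G1 X10.7 Y11.9
G1 X12.4 Y10.5
G1 X14.6 Y11.0
G1 X15.6 Y13.0
M2 ; end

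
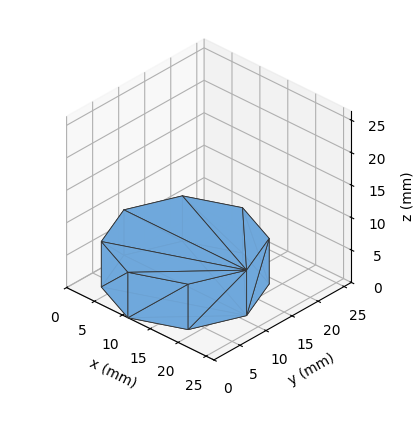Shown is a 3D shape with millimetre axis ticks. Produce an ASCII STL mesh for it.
Reading the render: the shape is a regular 8-sided prism (a cylinder approximated with 8 flat sides), circumscribed radius ≈ 11 mm, height ≈ 7 mm (dimensions read to the nearest mm from the axis ticks). For the STL, each face is triangulated and given an outward normal.

solid part
  facet normal 0.0000 0.0000 -1.0000
    outer loop
      vertex 11.00 22.00 0.00
      vertex 18.78 18.78 0.00
      vertex 22.00 11.00 0.00
    endloop
  endfacet
  facet normal 0.0000 0.0000 -1.0000
    outer loop
      vertex 3.22 18.78 0.00
      vertex 11.00 22.00 0.00
      vertex 22.00 11.00 0.00
    endloop
  endfacet
  facet normal 0.0000 0.0000 -1.0000
    outer loop
      vertex 0.00 11.00 0.00
      vertex 3.22 18.78 0.00
      vertex 22.00 11.00 0.00
    endloop
  endfacet
  facet normal 0.0000 0.0000 -1.0000
    outer loop
      vertex 3.22 3.22 0.00
      vertex 0.00 11.00 0.00
      vertex 22.00 11.00 0.00
    endloop
  endfacet
  facet normal 0.0000 0.0000 -1.0000
    outer loop
      vertex 11.00 0.00 0.00
      vertex 3.22 3.22 0.00
      vertex 22.00 11.00 0.00
    endloop
  endfacet
  facet normal 0.0000 0.0000 -1.0000
    outer loop
      vertex 18.78 3.22 0.00
      vertex 11.00 0.00 0.00
      vertex 22.00 11.00 0.00
    endloop
  endfacet
  facet normal 0.0000 0.0000 1.0000
    outer loop
      vertex 22.00 11.00 7.00
      vertex 18.78 18.78 7.00
      vertex 11.00 22.00 7.00
    endloop
  endfacet
  facet normal 0.0000 0.0000 1.0000
    outer loop
      vertex 22.00 11.00 7.00
      vertex 11.00 22.00 7.00
      vertex 3.22 18.78 7.00
    endloop
  endfacet
  facet normal 0.0000 0.0000 1.0000
    outer loop
      vertex 22.00 11.00 7.00
      vertex 3.22 18.78 7.00
      vertex 0.00 11.00 7.00
    endloop
  endfacet
  facet normal 0.0000 0.0000 1.0000
    outer loop
      vertex 22.00 11.00 7.00
      vertex 0.00 11.00 7.00
      vertex 3.22 3.22 7.00
    endloop
  endfacet
  facet normal 0.0000 0.0000 1.0000
    outer loop
      vertex 22.00 11.00 7.00
      vertex 3.22 3.22 7.00
      vertex 11.00 0.00 7.00
    endloop
  endfacet
  facet normal 0.0000 0.0000 1.0000
    outer loop
      vertex 22.00 11.00 7.00
      vertex 11.00 0.00 7.00
      vertex 18.78 3.22 7.00
    endloop
  endfacet
  facet normal 0.9240 0.3824 0.0000
    outer loop
      vertex 22.00 11.00 0.00
      vertex 18.78 18.78 0.00
      vertex 18.78 18.78 7.00
    endloop
  endfacet
  facet normal 0.9240 0.3824 0.0000
    outer loop
      vertex 22.00 11.00 0.00
      vertex 18.78 18.78 7.00
      vertex 22.00 11.00 7.00
    endloop
  endfacet
  facet normal 0.3824 0.9240 0.0000
    outer loop
      vertex 18.78 18.78 0.00
      vertex 11.00 22.00 0.00
      vertex 11.00 22.00 7.00
    endloop
  endfacet
  facet normal 0.3824 0.9240 0.0000
    outer loop
      vertex 18.78 18.78 0.00
      vertex 11.00 22.00 7.00
      vertex 18.78 18.78 7.00
    endloop
  endfacet
  facet normal -0.3824 0.9240 0.0000
    outer loop
      vertex 11.00 22.00 0.00
      vertex 3.22 18.78 0.00
      vertex 3.22 18.78 7.00
    endloop
  endfacet
  facet normal -0.3824 0.9240 0.0000
    outer loop
      vertex 11.00 22.00 0.00
      vertex 3.22 18.78 7.00
      vertex 11.00 22.00 7.00
    endloop
  endfacet
  facet normal -0.9240 0.3824 0.0000
    outer loop
      vertex 3.22 18.78 0.00
      vertex 0.00 11.00 0.00
      vertex 0.00 11.00 7.00
    endloop
  endfacet
  facet normal -0.9240 0.3824 0.0000
    outer loop
      vertex 3.22 18.78 0.00
      vertex 0.00 11.00 7.00
      vertex 3.22 18.78 7.00
    endloop
  endfacet
  facet normal -0.9240 -0.3824 0.0000
    outer loop
      vertex 0.00 11.00 0.00
      vertex 3.22 3.22 0.00
      vertex 3.22 3.22 7.00
    endloop
  endfacet
  facet normal -0.9240 -0.3824 0.0000
    outer loop
      vertex 0.00 11.00 0.00
      vertex 3.22 3.22 7.00
      vertex 0.00 11.00 7.00
    endloop
  endfacet
  facet normal -0.3824 -0.9240 0.0000
    outer loop
      vertex 3.22 3.22 0.00
      vertex 11.00 0.00 0.00
      vertex 11.00 0.00 7.00
    endloop
  endfacet
  facet normal -0.3824 -0.9240 0.0000
    outer loop
      vertex 3.22 3.22 0.00
      vertex 11.00 0.00 7.00
      vertex 3.22 3.22 7.00
    endloop
  endfacet
  facet normal 0.3824 -0.9240 0.0000
    outer loop
      vertex 11.00 0.00 0.00
      vertex 18.78 3.22 0.00
      vertex 18.78 3.22 7.00
    endloop
  endfacet
  facet normal 0.3824 -0.9240 0.0000
    outer loop
      vertex 11.00 0.00 0.00
      vertex 18.78 3.22 7.00
      vertex 11.00 0.00 7.00
    endloop
  endfacet
  facet normal 0.9240 -0.3824 0.0000
    outer loop
      vertex 18.78 3.22 0.00
      vertex 22.00 11.00 0.00
      vertex 22.00 11.00 7.00
    endloop
  endfacet
  facet normal 0.9240 -0.3824 0.0000
    outer loop
      vertex 18.78 3.22 0.00
      vertex 22.00 11.00 7.00
      vertex 18.78 3.22 7.00
    endloop
  endfacet
endsolid part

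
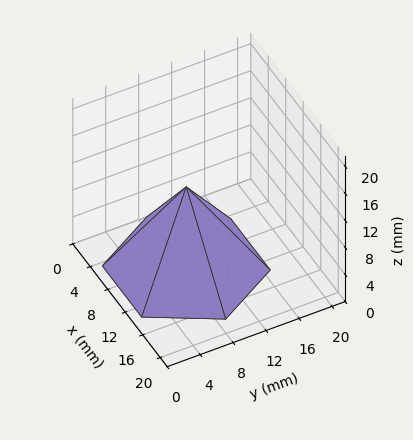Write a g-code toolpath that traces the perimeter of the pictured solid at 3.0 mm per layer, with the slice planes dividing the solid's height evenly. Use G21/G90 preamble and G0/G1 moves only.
Reading the render: the shape is a regular 6-sided pyramid, base circumscribed radius ≈ 9 mm, apex at z ≈ 12 mm (dimensions read to the nearest mm from the axis ticks). For the g-code, the solid's height is divided into equal slices at the stated Δz and each level perimeter traced with G1 moves after a G0 lift.

; perimeter-only toolpath
G21 ; units = mm
G90 ; absolute positioning
G28 ; home
; layer 1
G0 Z3.0
G0 X15.8 Y9.0
G1 X12.4 Y14.9
G1 X5.6 Y14.9
G1 X2.2 Y9.0
G1 X5.6 Y3.1
G1 X12.4 Y3.1
G1 X15.8 Y9.0
; layer 2
G0 Z6.0
G0 X13.5 Y9.0
G1 X11.2 Y12.9
G1 X6.8 Y12.9
G1 X4.5 Y9.0
G1 X6.8 Y5.1
G1 X11.2 Y5.1
G1 X13.5 Y9.0
; layer 3
G0 Z9.0
G0 X11.2 Y9.0
G1 X10.1 Y10.9
G1 X7.9 Y10.9
G1 X6.8 Y9.0
G1 X7.9 Y7.0
G1 X10.1 Y7.0
G1 X11.2 Y9.0
M2 ; end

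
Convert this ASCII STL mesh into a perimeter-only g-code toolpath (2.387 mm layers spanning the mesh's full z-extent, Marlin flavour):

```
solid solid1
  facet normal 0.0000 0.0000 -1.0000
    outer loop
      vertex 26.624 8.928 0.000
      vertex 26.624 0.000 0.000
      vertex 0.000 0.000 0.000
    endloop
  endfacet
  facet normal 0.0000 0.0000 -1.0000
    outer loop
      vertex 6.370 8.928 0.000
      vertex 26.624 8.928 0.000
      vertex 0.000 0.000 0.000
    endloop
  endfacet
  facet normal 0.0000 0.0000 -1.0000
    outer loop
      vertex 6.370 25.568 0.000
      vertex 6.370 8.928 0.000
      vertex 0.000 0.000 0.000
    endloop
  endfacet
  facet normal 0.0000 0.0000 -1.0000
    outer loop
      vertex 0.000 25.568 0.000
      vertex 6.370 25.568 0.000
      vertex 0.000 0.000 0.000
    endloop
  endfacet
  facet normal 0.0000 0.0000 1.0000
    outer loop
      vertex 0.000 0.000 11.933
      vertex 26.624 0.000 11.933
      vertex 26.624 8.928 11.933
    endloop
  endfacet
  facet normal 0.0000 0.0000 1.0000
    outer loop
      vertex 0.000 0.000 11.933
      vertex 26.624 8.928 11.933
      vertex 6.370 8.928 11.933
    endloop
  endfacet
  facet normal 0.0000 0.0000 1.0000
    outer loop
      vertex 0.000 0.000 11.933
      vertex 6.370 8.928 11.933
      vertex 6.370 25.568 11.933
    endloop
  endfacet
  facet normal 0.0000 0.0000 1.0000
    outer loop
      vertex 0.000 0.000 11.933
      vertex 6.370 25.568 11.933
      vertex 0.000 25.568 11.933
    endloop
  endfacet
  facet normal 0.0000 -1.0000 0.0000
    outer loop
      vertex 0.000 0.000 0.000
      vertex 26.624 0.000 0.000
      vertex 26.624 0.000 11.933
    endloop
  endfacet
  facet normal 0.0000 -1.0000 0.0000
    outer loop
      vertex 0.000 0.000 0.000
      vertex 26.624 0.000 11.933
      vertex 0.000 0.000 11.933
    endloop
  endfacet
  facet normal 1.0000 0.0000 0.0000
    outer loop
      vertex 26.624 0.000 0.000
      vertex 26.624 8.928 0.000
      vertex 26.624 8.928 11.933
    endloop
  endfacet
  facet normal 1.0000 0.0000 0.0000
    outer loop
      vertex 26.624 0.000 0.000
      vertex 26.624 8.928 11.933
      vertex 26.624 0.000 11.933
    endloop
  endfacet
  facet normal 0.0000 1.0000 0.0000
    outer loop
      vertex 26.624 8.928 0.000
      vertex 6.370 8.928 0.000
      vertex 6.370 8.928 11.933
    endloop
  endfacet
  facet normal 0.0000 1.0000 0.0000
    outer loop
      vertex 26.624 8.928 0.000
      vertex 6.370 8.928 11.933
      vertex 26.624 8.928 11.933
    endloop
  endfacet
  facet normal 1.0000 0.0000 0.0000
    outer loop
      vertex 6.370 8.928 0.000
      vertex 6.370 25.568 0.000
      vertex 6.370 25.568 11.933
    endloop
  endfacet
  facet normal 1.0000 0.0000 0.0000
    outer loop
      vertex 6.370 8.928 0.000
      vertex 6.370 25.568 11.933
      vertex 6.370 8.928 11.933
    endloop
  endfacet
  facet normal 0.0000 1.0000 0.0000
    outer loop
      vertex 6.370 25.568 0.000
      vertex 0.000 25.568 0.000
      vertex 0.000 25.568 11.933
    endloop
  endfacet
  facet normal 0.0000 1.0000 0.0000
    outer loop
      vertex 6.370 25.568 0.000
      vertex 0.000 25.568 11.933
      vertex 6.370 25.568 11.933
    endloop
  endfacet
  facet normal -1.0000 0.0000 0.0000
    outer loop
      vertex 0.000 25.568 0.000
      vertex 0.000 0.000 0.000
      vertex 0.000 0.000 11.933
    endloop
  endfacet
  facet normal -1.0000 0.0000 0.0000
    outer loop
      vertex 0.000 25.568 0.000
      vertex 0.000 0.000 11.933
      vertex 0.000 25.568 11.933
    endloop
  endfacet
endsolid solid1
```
; perimeter-only toolpath
G21 ; units = mm
G90 ; absolute positioning
G28 ; home
; layer 1
G0 Z2.387
G0 X0.000 Y0.000
G1 X26.624 Y0.000
G1 X26.624 Y8.928
G1 X6.370 Y8.928
G1 X6.370 Y25.568
G1 X0.000 Y25.568
G1 X0.000 Y0.000
; layer 2
G0 Z4.773
G0 X0.000 Y0.000
G1 X26.624 Y0.000
G1 X26.624 Y8.928
G1 X6.370 Y8.928
G1 X6.370 Y25.568
G1 X0.000 Y25.568
G1 X0.000 Y0.000
; layer 3
G0 Z7.160
G0 X0.000 Y0.000
G1 X26.624 Y0.000
G1 X26.624 Y8.928
G1 X6.370 Y8.928
G1 X6.370 Y25.568
G1 X0.000 Y25.568
G1 X0.000 Y0.000
; layer 4
G0 Z9.546
G0 X0.000 Y0.000
G1 X26.624 Y0.000
G1 X26.624 Y8.928
G1 X6.370 Y8.928
G1 X6.370 Y25.568
G1 X0.000 Y25.568
G1 X0.000 Y0.000
; layer 5
G0 Z11.933
G0 X0.000 Y0.000
G1 X26.624 Y0.000
G1 X26.624 Y8.928
G1 X6.370 Y8.928
G1 X6.370 Y25.568
G1 X0.000 Y25.568
G1 X0.000 Y0.000
M2 ; end

The solid is an L-shaped prism: outer 26.6 × 25.6 mm, arm thicknesses ≈ 8.93 mm (horizontal) and 6.37 mm (vertical), extruded 11.9 mm in z. Slicing at Δz = 2.387 mm — 5 equal slices spanning the solid's height, so layer i sits at z = i·h/5 — gives 5 non-empty perimeters. Each is a 6-segment closed polygon; G0 lifts to the layer z and rapids to the start vertex, then G1 traces the edges.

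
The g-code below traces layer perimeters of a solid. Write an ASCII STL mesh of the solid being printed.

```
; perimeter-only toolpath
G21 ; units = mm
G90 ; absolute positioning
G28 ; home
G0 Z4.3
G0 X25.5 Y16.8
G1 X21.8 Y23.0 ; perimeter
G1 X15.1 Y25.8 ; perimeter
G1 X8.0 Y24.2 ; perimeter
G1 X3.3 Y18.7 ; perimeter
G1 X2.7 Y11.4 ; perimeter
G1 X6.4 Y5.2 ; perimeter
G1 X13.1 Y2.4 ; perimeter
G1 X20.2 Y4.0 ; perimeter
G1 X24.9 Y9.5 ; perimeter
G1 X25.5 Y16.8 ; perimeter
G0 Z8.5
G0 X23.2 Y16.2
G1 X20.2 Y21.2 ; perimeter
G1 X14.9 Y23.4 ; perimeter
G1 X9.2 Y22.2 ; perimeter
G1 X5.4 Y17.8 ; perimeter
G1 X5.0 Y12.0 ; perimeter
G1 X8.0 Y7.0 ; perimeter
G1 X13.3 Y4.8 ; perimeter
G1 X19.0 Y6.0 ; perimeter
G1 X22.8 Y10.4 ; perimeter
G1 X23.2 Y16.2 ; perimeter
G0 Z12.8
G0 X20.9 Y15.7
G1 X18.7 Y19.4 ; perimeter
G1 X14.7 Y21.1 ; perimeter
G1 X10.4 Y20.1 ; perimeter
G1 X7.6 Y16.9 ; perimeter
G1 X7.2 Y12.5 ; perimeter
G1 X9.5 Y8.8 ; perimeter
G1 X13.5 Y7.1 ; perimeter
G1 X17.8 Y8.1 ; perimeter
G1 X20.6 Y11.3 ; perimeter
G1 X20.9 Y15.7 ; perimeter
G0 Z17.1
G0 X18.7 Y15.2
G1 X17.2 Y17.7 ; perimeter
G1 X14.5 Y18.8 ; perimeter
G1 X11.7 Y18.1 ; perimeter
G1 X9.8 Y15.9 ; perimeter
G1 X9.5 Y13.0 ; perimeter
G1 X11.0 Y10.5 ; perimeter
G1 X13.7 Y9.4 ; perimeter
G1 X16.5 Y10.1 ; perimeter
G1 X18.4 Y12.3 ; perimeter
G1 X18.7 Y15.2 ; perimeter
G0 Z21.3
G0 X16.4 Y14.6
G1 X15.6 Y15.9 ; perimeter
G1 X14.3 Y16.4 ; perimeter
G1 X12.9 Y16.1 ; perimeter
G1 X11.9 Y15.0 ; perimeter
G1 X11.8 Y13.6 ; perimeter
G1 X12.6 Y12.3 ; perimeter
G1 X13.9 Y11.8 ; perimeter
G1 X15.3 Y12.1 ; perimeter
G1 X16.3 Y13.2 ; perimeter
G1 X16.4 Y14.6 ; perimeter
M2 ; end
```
solid part
  facet normal 0.0000 0.0000 -1.0000
    outer loop
      vertex 15.3 28.1 0.0
      vertex 23.3 24.8 0.0
      vertex 27.8 17.3 0.0
    endloop
  endfacet
  facet normal 0.0000 0.0000 -1.0000
    outer loop
      vertex 6.8 26.2 0.0
      vertex 15.3 28.1 0.0
      vertex 27.8 17.3 0.0
    endloop
  endfacet
  facet normal 0.0000 0.0000 -1.0000
    outer loop
      vertex 1.1 19.6 0.0
      vertex 6.8 26.2 0.0
      vertex 27.8 17.3 0.0
    endloop
  endfacet
  facet normal 0.0000 0.0000 -1.0000
    outer loop
      vertex 0.4 10.9 0.0
      vertex 1.1 19.6 0.0
      vertex 27.8 17.3 0.0
    endloop
  endfacet
  facet normal 0.0000 0.0000 -1.0000
    outer loop
      vertex 4.9 3.4 0.0
      vertex 0.4 10.9 0.0
      vertex 27.8 17.3 0.0
    endloop
  endfacet
  facet normal 0.0000 0.0000 -1.0000
    outer loop
      vertex 12.9 0.1 0.0
      vertex 4.9 3.4 0.0
      vertex 27.8 17.3 0.0
    endloop
  endfacet
  facet normal 0.0000 0.0000 -1.0000
    outer loop
      vertex 21.4 2.0 0.0
      vertex 12.9 0.1 0.0
      vertex 27.8 17.3 0.0
    endloop
  endfacet
  facet normal 0.0000 0.0000 -1.0000
    outer loop
      vertex 27.1 8.6 0.0
      vertex 21.4 2.0 0.0
      vertex 27.8 17.3 0.0
    endloop
  endfacet
  facet normal 0.7598 0.4559 0.4636
    outer loop
      vertex 27.8 17.3 0.0
      vertex 23.3 24.8 0.0
      vertex 14.1 14.1 25.6
    endloop
  endfacet
  facet normal 0.3378 0.8190 0.4637
    outer loop
      vertex 23.3 24.8 0.0
      vertex 15.3 28.1 0.0
      vertex 14.1 14.1 25.6
    endloop
  endfacet
  facet normal -0.1933 0.8646 0.4638
    outer loop
      vertex 15.3 28.1 0.0
      vertex 6.8 26.2 0.0
      vertex 14.1 14.1 25.6
    endloop
  endfacet
  facet normal -0.6702 0.5788 0.4647
    outer loop
      vertex 6.8 26.2 0.0
      vertex 1.1 19.6 0.0
      vertex 14.1 14.1 25.6
    endloop
  endfacet
  facet normal -0.8831 0.0711 0.4637
    outer loop
      vertex 1.1 19.6 0.0
      vertex 0.4 10.9 0.0
      vertex 14.1 14.1 25.6
    endloop
  endfacet
  facet normal -0.7598 -0.4559 0.4636
    outer loop
      vertex 0.4 10.9 0.0
      vertex 4.9 3.4 0.0
      vertex 14.1 14.1 25.6
    endloop
  endfacet
  facet normal -0.3378 -0.8190 0.4637
    outer loop
      vertex 4.9 3.4 0.0
      vertex 12.9 0.1 0.0
      vertex 14.1 14.1 25.6
    endloop
  endfacet
  facet normal 0.1933 -0.8646 0.4638
    outer loop
      vertex 12.9 0.1 0.0
      vertex 21.4 2.0 0.0
      vertex 14.1 14.1 25.6
    endloop
  endfacet
  facet normal 0.6702 -0.5788 0.4647
    outer loop
      vertex 21.4 2.0 0.0
      vertex 27.1 8.6 0.0
      vertex 14.1 14.1 25.6
    endloop
  endfacet
  facet normal 0.8831 -0.0711 0.4637
    outer loop
      vertex 27.1 8.6 0.0
      vertex 27.8 17.3 0.0
      vertex 14.1 14.1 25.6
    endloop
  endfacet
endsolid part

The G0 Z moves step by Δz≈4.3 mm. The G1 loops shrink linearly with z, so the solid tapers from its base footprint up to z≈25.6. Closing with a flat bottom cap and the tapered top and triangulating gives 18 facets — a regular 10-sided pyramid, base circumscribed radius ≈ 14.1 mm, apex at z ≈ 25.6 mm.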